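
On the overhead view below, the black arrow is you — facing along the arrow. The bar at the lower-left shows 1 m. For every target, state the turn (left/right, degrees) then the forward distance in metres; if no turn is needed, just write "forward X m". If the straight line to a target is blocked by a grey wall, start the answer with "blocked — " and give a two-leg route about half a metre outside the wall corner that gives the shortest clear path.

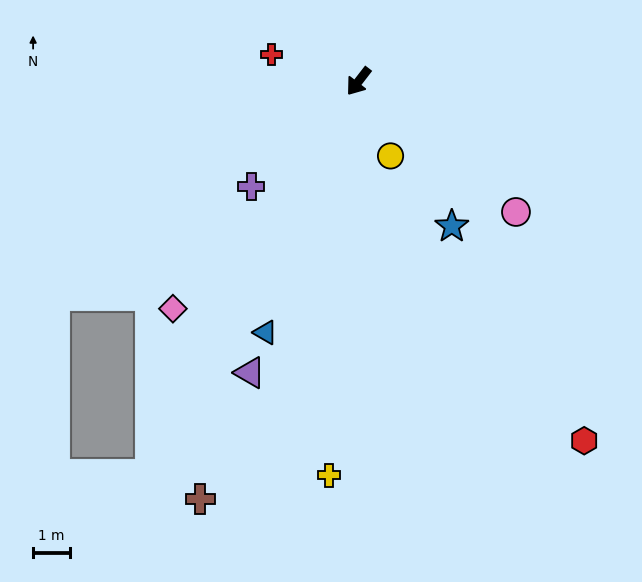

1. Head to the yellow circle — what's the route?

turn left 61°, forward 2.2 m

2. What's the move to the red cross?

turn right 69°, forward 2.5 m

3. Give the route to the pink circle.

turn left 88°, forward 5.5 m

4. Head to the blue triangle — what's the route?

turn left 17°, forward 7.2 m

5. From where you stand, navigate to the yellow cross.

turn left 33°, forward 10.7 m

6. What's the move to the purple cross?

turn right 8°, forward 4.1 m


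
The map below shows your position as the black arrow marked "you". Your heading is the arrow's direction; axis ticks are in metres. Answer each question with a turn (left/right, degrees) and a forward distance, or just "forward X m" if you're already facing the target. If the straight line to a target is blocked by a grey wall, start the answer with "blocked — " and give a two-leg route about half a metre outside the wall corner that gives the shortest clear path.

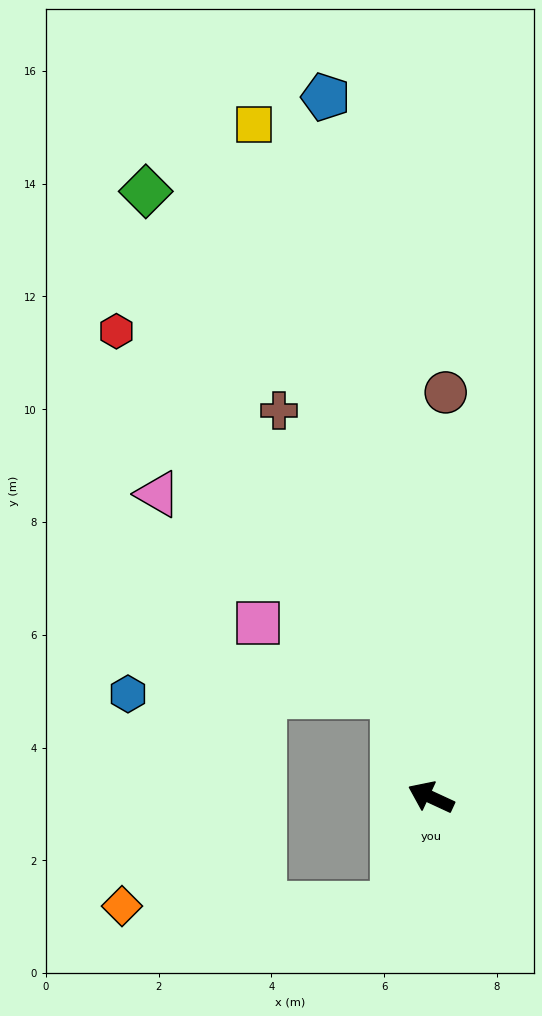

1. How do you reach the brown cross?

turn right 44°, forward 7.4 m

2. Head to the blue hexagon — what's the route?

blocked — turn right 45°, forward 1.9 m, then turn left 70°, forward 4.7 m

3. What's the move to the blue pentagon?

turn right 57°, forward 12.6 m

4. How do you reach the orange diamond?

blocked — turn left 96°, forward 2.0 m, then turn right 71°, forward 4.8 m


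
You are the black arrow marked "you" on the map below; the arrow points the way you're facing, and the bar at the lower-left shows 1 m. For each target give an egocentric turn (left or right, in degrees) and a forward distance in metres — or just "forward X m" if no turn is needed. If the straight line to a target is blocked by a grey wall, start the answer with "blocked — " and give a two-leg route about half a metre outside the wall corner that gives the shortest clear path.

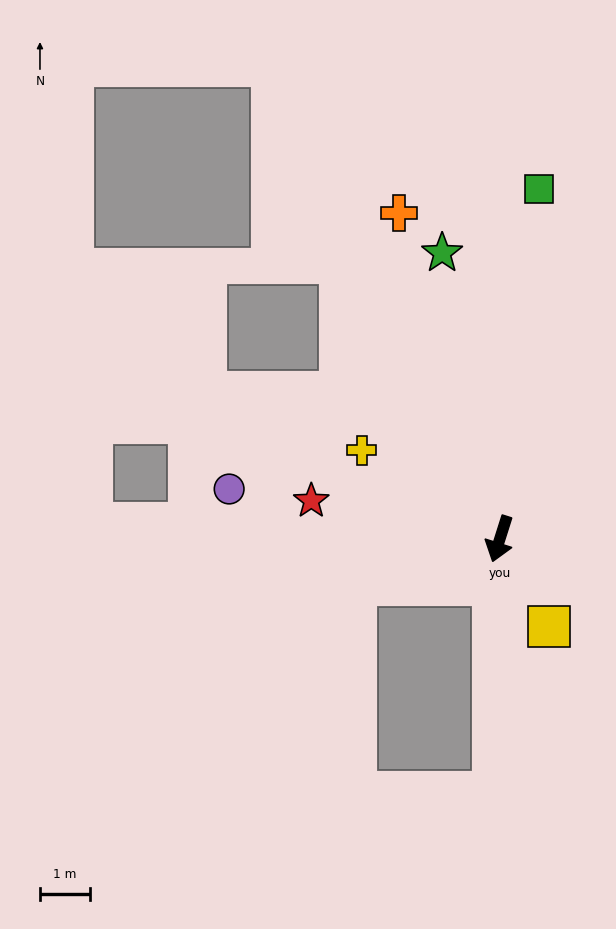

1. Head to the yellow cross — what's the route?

turn right 105°, forward 3.3 m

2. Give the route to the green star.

turn right 151°, forward 5.8 m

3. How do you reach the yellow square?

turn left 47°, forward 2.0 m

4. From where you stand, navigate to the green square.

turn right 169°, forward 7.0 m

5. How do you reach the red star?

turn right 84°, forward 3.8 m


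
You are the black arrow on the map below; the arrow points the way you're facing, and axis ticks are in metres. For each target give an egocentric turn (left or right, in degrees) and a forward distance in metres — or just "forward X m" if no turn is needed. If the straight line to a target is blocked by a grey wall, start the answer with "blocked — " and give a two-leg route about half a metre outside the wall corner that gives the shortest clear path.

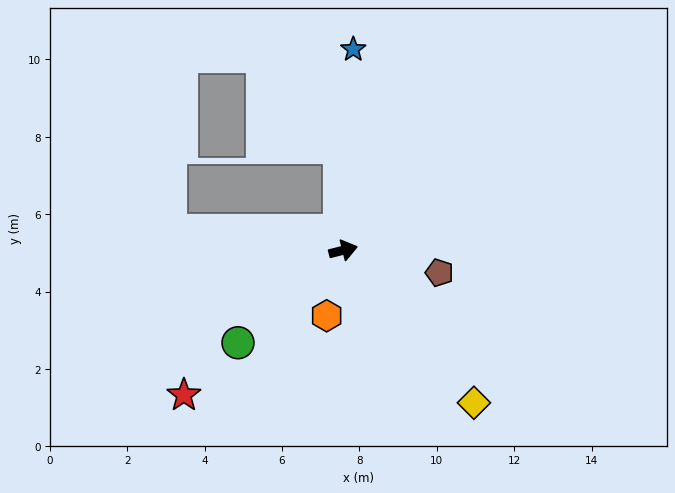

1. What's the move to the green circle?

turn right 153°, forward 3.6 m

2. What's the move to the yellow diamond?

turn right 64°, forward 5.2 m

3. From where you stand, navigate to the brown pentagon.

turn right 27°, forward 2.6 m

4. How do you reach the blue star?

turn left 73°, forward 5.2 m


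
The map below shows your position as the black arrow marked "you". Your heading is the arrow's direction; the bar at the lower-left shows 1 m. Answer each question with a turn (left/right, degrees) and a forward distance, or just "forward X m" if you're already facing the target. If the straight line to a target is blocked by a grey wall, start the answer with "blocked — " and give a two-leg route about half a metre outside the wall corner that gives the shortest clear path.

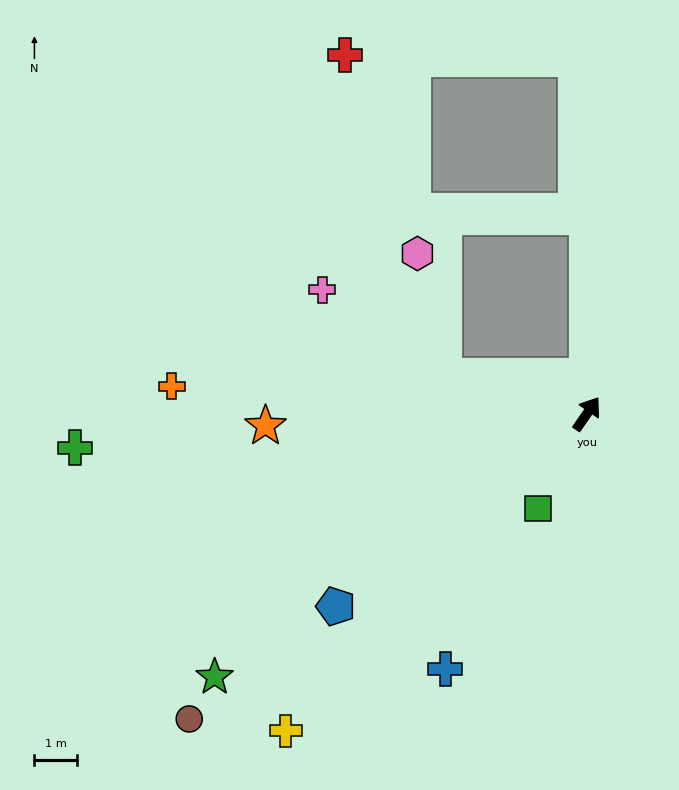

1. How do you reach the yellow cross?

turn left 171°, forward 10.4 m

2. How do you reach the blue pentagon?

turn left 162°, forward 7.5 m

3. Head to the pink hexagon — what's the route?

blocked — turn left 110°, forward 3.5 m, then turn right 63°, forward 3.0 m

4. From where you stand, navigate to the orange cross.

turn left 121°, forward 9.9 m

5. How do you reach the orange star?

turn left 127°, forward 7.6 m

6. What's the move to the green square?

turn right 173°, forward 2.5 m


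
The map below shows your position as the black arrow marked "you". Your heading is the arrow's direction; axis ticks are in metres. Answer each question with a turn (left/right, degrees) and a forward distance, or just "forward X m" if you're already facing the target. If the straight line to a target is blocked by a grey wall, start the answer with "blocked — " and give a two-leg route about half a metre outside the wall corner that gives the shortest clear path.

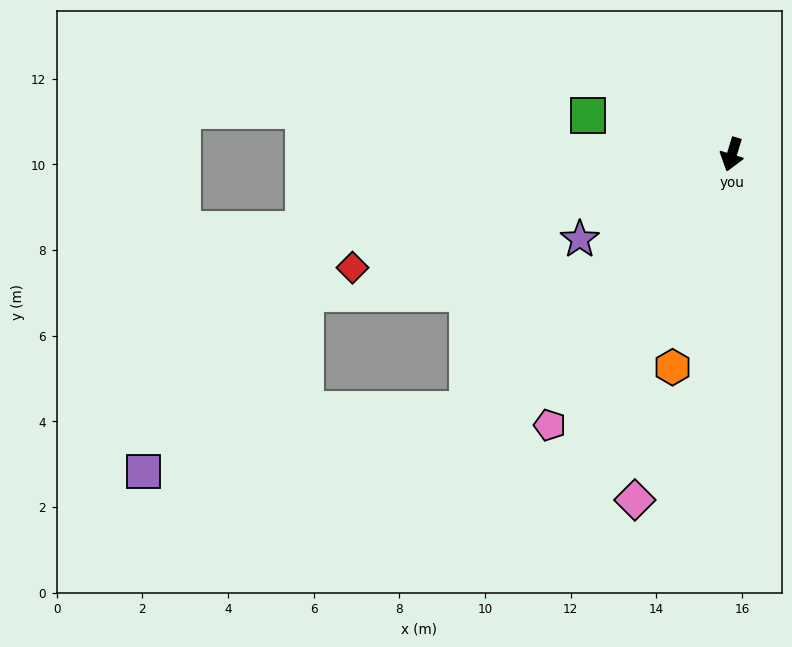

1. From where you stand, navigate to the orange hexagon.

forward 5.2 m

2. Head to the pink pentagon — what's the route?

turn right 17°, forward 7.6 m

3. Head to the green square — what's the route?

turn right 88°, forward 3.5 m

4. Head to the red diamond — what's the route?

turn right 56°, forward 9.2 m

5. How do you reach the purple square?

blocked — turn right 29°, forward 8.6 m, then turn right 33°, forward 7.7 m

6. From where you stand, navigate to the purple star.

turn right 44°, forward 4.1 m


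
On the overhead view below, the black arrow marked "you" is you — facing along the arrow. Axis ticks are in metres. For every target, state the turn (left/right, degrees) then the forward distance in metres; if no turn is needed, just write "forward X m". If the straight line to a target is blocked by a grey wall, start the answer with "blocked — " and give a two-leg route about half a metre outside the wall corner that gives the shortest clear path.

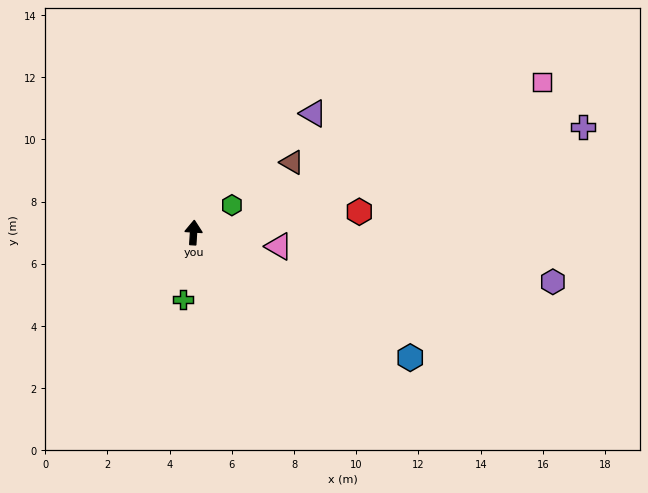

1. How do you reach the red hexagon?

turn right 79°, forward 5.4 m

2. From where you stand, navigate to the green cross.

turn left 175°, forward 2.2 m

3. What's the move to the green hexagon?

turn right 51°, forward 1.5 m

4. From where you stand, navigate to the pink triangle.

turn right 96°, forward 2.8 m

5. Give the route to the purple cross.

turn right 71°, forward 13.0 m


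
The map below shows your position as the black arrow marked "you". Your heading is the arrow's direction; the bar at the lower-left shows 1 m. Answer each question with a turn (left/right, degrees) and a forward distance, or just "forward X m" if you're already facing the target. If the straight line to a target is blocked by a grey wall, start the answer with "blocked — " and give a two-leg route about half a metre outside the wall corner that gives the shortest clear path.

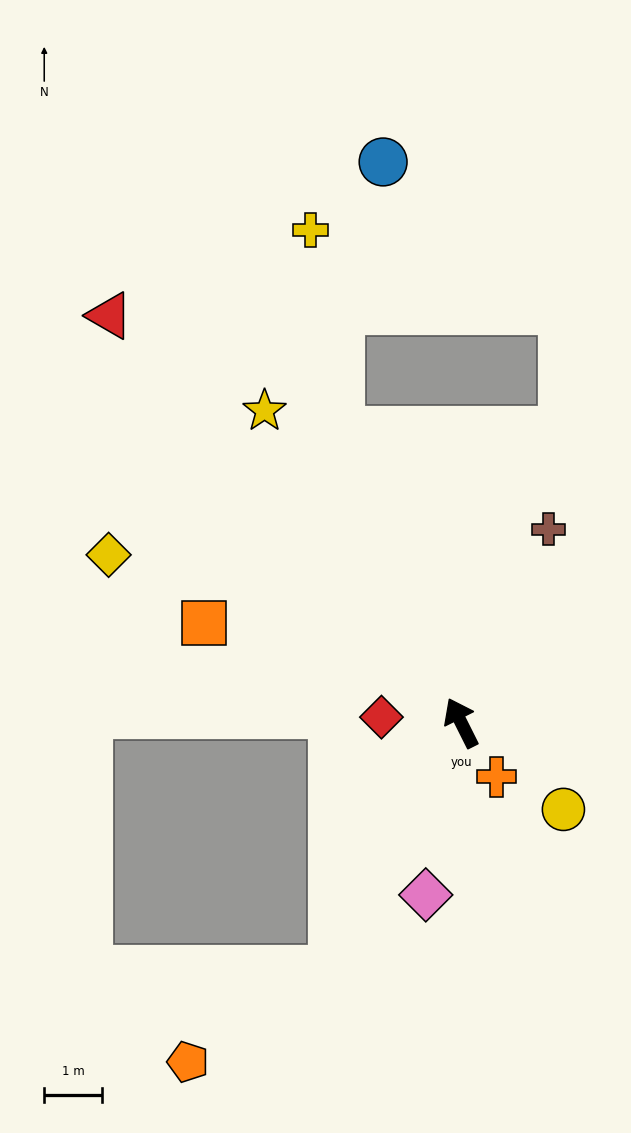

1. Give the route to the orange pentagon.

blocked — turn left 126°, forward 4.8 m, then turn right 30°, forward 3.0 m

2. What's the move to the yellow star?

turn left 6°, forward 6.4 m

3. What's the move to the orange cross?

turn right 173°, forward 1.1 m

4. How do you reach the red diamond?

turn left 59°, forward 1.4 m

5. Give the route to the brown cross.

turn right 51°, forward 3.7 m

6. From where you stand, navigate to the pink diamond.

turn left 142°, forward 3.0 m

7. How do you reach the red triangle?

turn left 14°, forward 9.3 m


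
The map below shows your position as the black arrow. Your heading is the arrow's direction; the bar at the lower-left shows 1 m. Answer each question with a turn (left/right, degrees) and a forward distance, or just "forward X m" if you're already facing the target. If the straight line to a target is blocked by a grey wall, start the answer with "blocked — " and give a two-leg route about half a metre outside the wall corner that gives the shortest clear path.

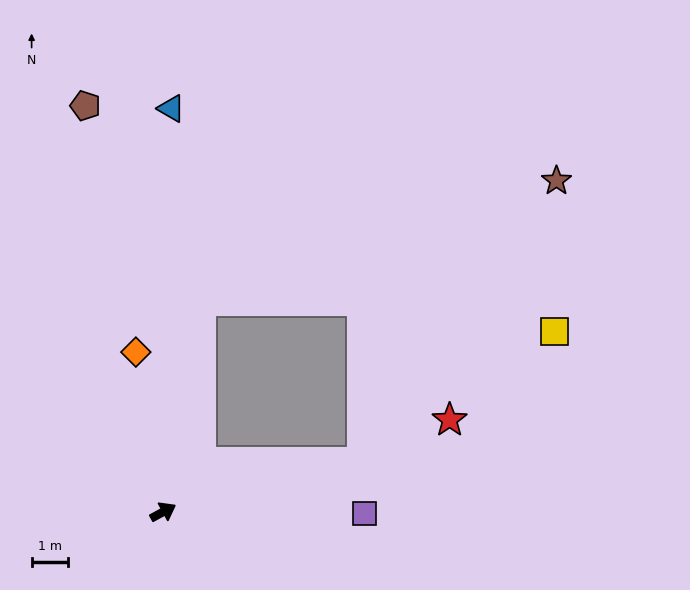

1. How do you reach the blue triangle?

turn left 60°, forward 11.2 m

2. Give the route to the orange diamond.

turn left 71°, forward 4.5 m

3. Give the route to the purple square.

turn right 29°, forward 5.6 m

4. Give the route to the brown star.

blocked — turn right 15°, forward 5.7 m, then turn left 42°, forward 9.5 m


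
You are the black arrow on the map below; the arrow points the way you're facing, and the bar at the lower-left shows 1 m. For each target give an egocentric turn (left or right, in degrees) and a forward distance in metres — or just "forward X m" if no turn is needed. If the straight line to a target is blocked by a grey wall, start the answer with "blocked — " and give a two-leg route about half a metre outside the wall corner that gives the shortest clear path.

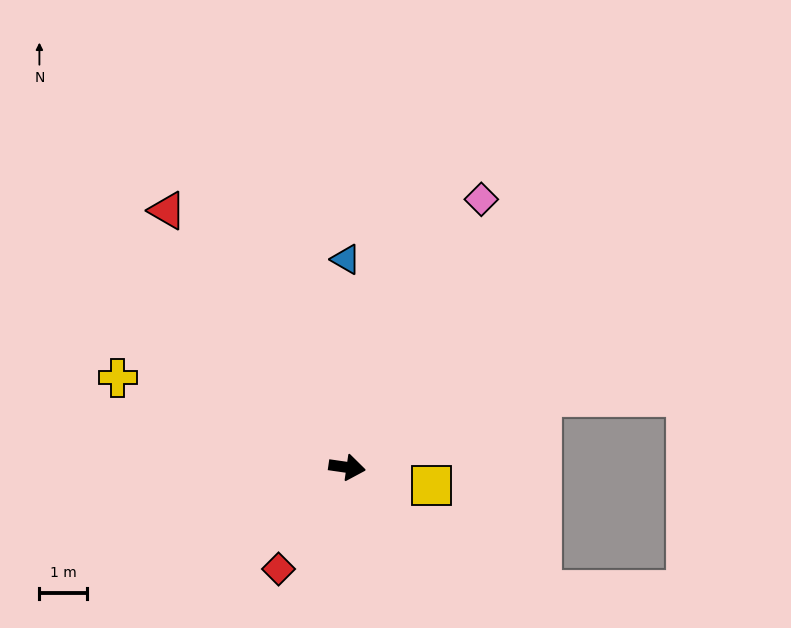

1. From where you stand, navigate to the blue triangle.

turn left 99°, forward 4.4 m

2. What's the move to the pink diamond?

turn left 72°, forward 6.4 m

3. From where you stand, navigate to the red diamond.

turn right 116°, forward 2.6 m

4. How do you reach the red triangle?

turn left 133°, forward 6.6 m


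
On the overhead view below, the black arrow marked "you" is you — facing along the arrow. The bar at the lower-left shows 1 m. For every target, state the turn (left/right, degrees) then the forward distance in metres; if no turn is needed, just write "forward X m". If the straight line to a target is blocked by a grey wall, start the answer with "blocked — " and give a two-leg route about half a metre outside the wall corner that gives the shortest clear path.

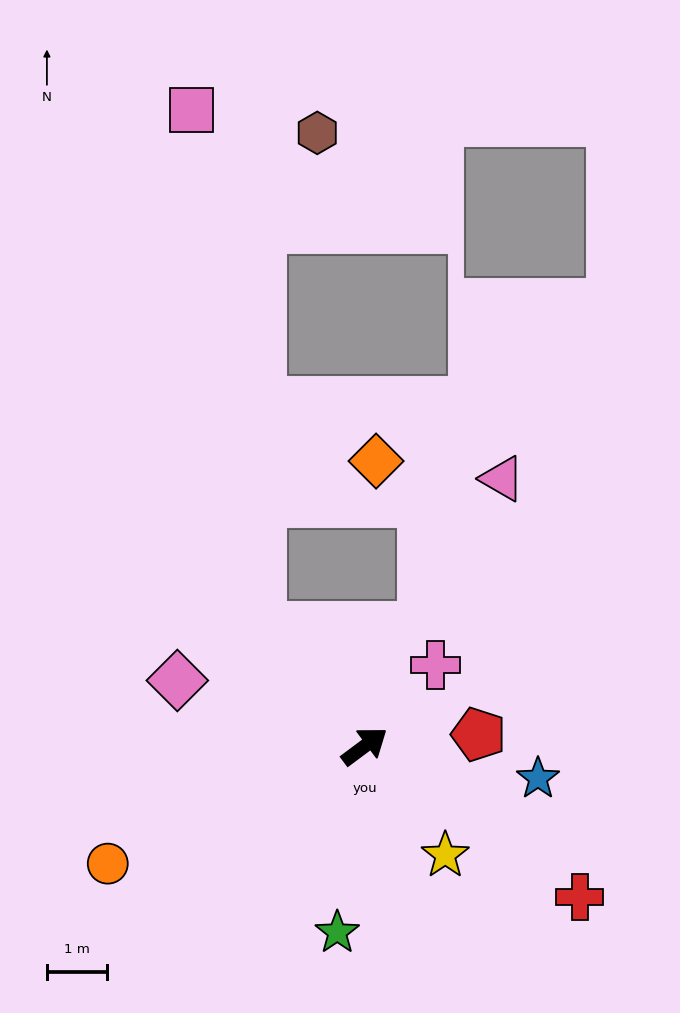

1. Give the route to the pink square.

blocked — turn left 94°, forward 2.6 m, then turn right 33°, forward 8.6 m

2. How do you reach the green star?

turn right 135°, forward 3.1 m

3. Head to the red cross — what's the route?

turn right 72°, forward 4.4 m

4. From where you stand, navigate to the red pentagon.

turn right 31°, forward 1.9 m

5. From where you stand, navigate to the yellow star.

turn right 90°, forward 2.2 m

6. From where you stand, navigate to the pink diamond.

turn left 124°, forward 3.3 m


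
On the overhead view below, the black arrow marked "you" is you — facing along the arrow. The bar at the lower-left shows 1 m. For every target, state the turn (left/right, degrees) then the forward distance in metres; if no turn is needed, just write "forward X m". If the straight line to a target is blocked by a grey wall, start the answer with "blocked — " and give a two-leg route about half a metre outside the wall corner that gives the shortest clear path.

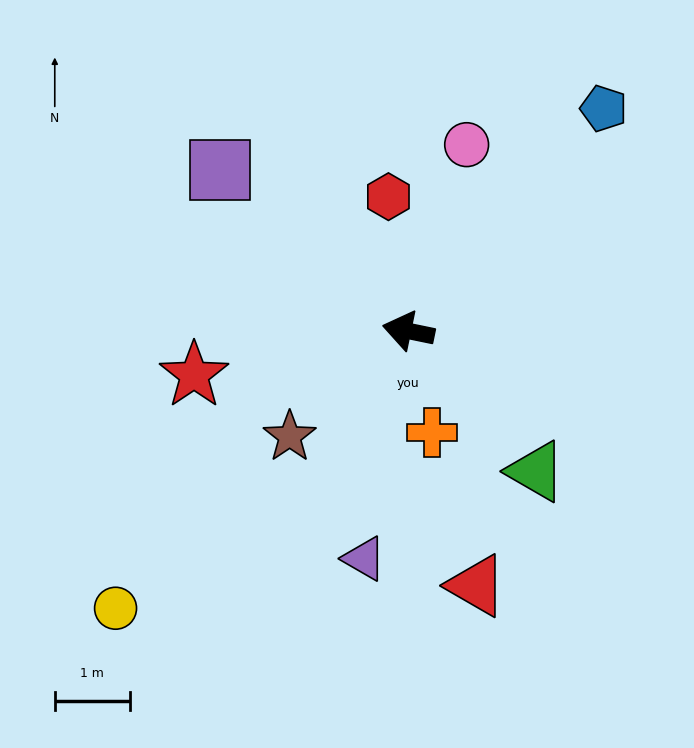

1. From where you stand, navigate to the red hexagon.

turn right 70°, forward 1.8 m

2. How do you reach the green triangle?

turn left 144°, forward 2.5 m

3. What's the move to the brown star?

turn left 53°, forward 2.1 m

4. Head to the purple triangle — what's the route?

turn left 91°, forward 3.1 m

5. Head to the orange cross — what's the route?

turn left 115°, forward 1.4 m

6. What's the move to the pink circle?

turn right 96°, forward 2.6 m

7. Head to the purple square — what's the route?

turn right 29°, forward 3.3 m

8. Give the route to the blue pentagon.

turn right 120°, forward 4.0 m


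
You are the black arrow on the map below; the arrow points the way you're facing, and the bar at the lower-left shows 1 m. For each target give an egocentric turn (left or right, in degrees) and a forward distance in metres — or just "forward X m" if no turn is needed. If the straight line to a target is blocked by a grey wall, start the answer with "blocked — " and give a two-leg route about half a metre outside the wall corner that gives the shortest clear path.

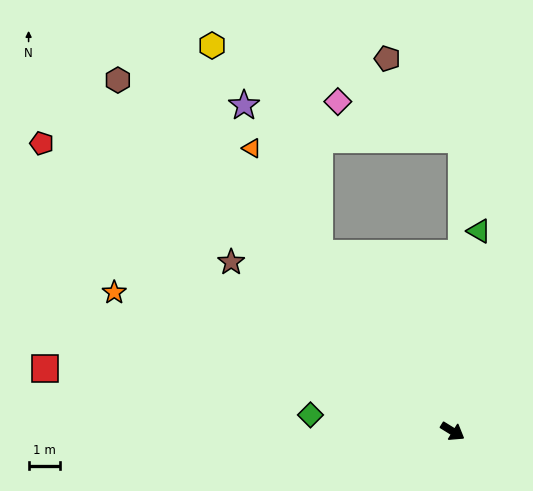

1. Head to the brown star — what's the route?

turn left 174°, forward 8.7 m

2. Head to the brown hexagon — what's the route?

turn left 165°, forward 15.2 m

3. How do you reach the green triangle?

turn left 114°, forward 6.3 m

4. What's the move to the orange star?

turn right 171°, forward 11.5 m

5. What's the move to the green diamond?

turn right 155°, forward 4.5 m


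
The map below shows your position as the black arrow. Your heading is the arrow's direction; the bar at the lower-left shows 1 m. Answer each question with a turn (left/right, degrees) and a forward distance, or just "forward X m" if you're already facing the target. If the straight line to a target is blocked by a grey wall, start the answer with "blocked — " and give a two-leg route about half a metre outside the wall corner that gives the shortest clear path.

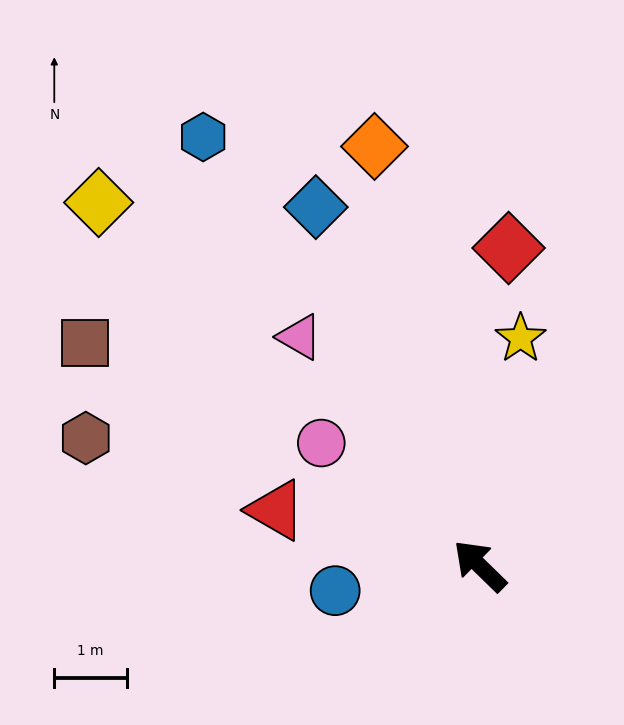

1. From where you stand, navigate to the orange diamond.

turn right 32°, forward 6.0 m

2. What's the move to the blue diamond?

turn right 21°, forward 5.5 m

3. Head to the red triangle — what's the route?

turn left 29°, forward 2.9 m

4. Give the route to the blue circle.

turn left 54°, forward 2.0 m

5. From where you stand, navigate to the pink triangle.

turn right 8°, forward 4.0 m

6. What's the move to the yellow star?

turn right 56°, forward 3.2 m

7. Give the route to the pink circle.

turn left 7°, forward 2.8 m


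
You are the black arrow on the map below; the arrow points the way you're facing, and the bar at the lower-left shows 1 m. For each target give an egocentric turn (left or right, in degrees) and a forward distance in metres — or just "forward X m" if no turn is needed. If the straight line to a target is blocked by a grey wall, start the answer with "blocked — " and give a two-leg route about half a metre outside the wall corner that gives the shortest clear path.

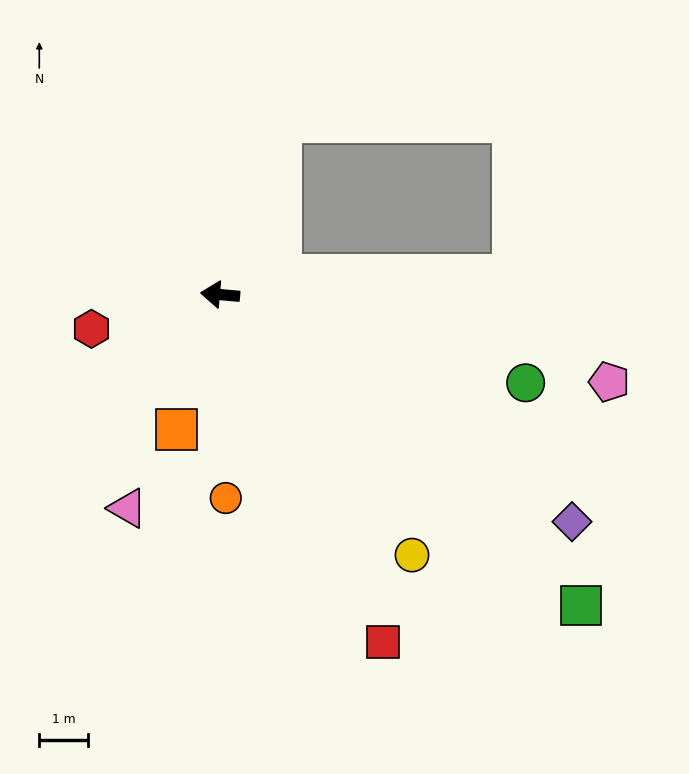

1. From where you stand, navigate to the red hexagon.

turn left 20°, forward 2.7 m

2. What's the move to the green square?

turn left 144°, forward 9.7 m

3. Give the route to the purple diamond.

turn left 152°, forward 8.5 m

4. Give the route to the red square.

turn left 120°, forward 7.8 m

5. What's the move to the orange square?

turn left 77°, forward 2.9 m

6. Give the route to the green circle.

turn left 169°, forward 6.5 m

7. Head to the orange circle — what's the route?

turn left 97°, forward 4.1 m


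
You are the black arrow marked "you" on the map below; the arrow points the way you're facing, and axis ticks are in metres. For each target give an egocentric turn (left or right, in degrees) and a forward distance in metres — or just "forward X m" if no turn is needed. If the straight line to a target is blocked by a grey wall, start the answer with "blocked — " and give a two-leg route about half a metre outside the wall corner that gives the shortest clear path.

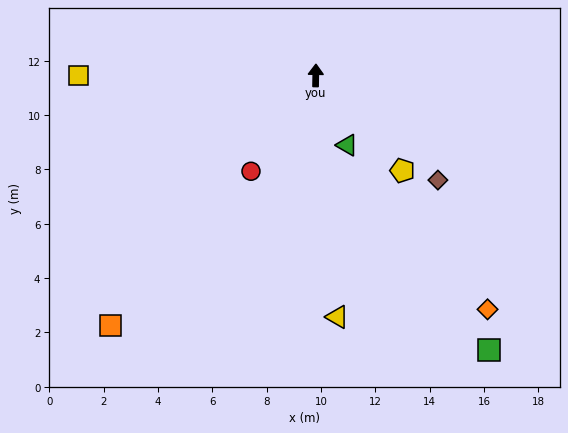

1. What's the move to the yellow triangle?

turn right 174°, forward 8.9 m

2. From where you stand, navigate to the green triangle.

turn right 155°, forward 2.8 m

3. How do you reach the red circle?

turn left 147°, forward 4.3 m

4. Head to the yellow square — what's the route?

turn left 91°, forward 8.7 m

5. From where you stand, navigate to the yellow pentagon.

turn right 137°, forward 4.7 m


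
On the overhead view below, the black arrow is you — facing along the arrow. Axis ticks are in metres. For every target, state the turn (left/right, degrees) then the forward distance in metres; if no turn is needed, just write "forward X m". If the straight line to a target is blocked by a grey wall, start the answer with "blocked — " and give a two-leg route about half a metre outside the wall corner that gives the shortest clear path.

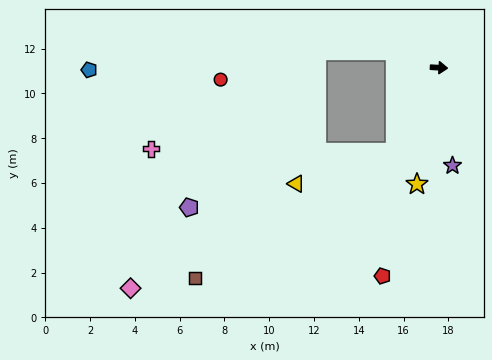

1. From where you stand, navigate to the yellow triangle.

blocked — turn right 115°, forward 4.2 m, then turn right 44°, forward 4.6 m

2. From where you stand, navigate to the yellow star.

turn right 97°, forward 5.3 m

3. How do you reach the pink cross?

blocked — turn right 115°, forward 4.2 m, then turn right 62°, forward 10.9 m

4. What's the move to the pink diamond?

blocked — turn right 115°, forward 4.2 m, then turn right 34°, forward 13.3 m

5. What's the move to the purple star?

turn right 79°, forward 4.4 m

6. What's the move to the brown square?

blocked — turn right 115°, forward 4.2 m, then turn right 29°, forward 10.5 m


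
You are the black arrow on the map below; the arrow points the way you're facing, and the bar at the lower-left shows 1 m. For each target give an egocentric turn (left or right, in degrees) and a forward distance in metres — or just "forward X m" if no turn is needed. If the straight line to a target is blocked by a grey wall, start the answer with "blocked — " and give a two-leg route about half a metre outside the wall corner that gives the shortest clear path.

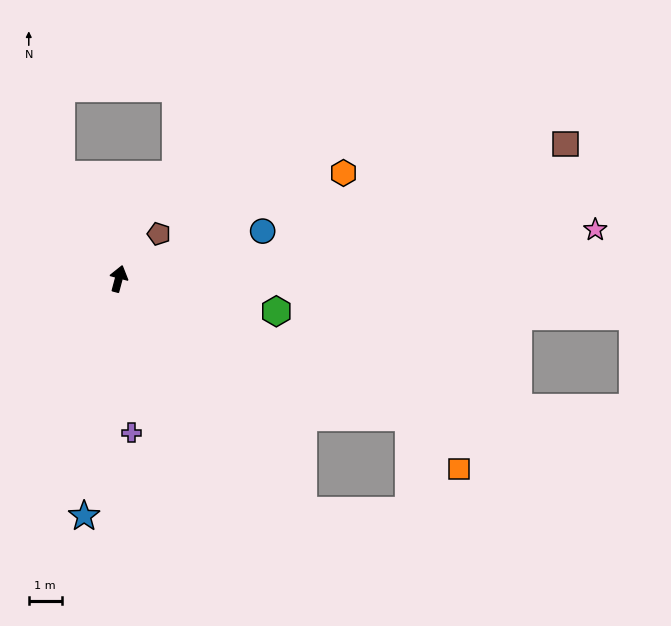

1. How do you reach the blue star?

turn right 173°, forward 7.3 m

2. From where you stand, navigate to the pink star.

turn right 69°, forward 14.5 m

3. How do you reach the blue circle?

turn right 57°, forward 4.6 m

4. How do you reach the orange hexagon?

turn right 50°, forward 7.5 m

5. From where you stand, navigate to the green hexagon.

turn right 87°, forward 4.9 m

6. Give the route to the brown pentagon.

turn right 27°, forward 1.8 m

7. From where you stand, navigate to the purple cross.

turn right 160°, forward 4.7 m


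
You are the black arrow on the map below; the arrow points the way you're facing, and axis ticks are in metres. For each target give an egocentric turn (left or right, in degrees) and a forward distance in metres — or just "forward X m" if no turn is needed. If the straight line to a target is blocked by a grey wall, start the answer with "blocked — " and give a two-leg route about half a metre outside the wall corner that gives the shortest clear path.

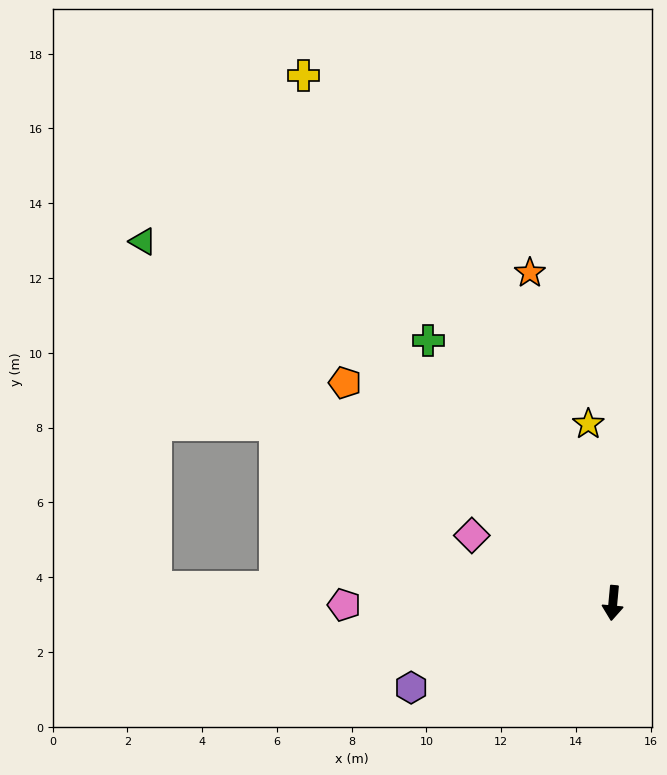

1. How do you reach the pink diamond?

turn right 110°, forward 4.2 m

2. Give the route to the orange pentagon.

turn right 124°, forward 9.3 m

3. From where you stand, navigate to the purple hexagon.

turn right 62°, forward 5.9 m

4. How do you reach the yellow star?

turn right 167°, forward 4.8 m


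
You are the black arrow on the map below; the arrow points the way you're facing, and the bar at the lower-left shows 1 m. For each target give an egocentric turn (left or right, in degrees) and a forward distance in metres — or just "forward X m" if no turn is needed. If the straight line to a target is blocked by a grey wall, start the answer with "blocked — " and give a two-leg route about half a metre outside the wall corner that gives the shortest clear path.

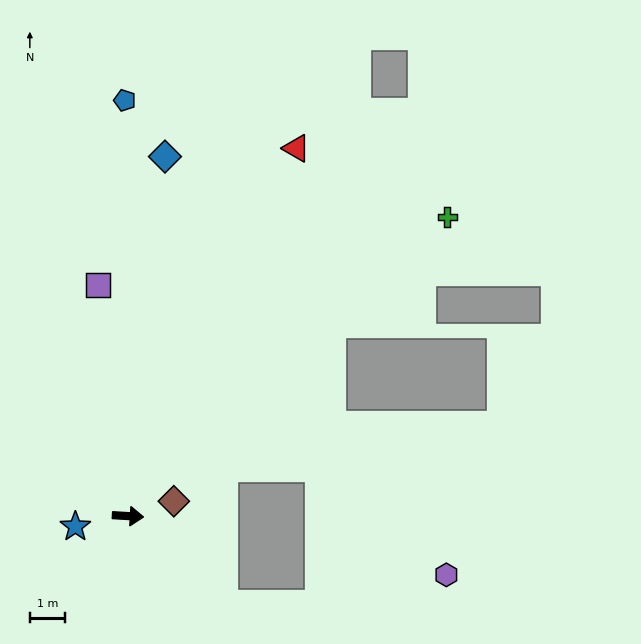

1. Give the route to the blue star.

turn right 165°, forward 1.5 m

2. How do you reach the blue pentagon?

turn left 94°, forward 11.9 m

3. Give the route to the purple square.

turn left 101°, forward 6.7 m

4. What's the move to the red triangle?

turn left 69°, forward 11.6 m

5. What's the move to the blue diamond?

turn left 88°, forward 10.4 m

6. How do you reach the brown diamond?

turn left 21°, forward 1.4 m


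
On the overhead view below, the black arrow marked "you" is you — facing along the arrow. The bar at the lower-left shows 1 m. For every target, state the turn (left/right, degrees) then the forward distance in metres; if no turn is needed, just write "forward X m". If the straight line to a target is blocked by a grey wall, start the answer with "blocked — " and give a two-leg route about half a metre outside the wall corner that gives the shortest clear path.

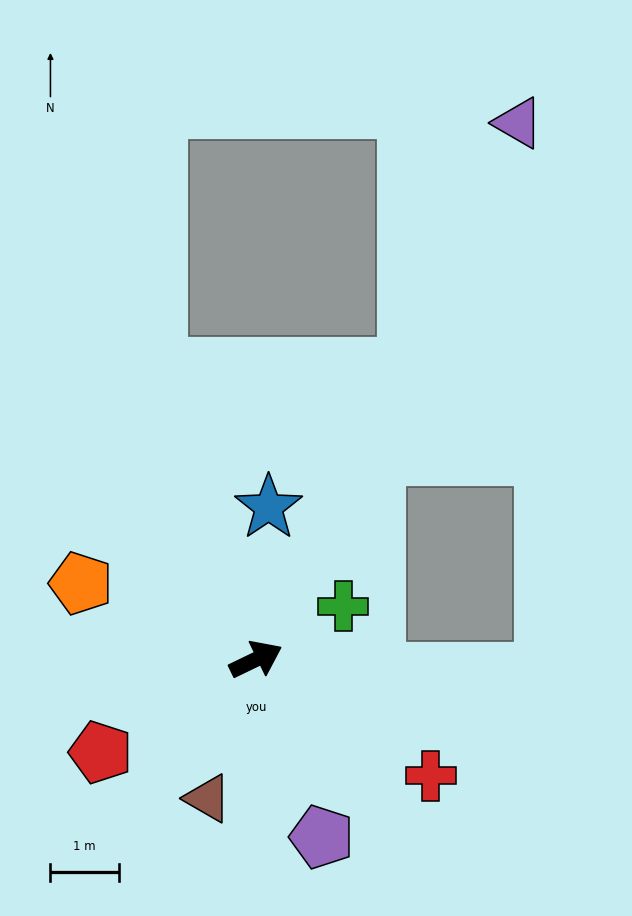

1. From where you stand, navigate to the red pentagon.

turn right 175°, forward 2.6 m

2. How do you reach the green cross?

turn left 6°, forward 1.5 m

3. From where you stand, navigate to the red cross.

turn right 59°, forward 3.1 m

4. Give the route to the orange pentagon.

turn left 131°, forward 2.8 m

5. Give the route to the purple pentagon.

turn right 95°, forward 2.8 m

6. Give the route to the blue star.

turn left 60°, forward 2.2 m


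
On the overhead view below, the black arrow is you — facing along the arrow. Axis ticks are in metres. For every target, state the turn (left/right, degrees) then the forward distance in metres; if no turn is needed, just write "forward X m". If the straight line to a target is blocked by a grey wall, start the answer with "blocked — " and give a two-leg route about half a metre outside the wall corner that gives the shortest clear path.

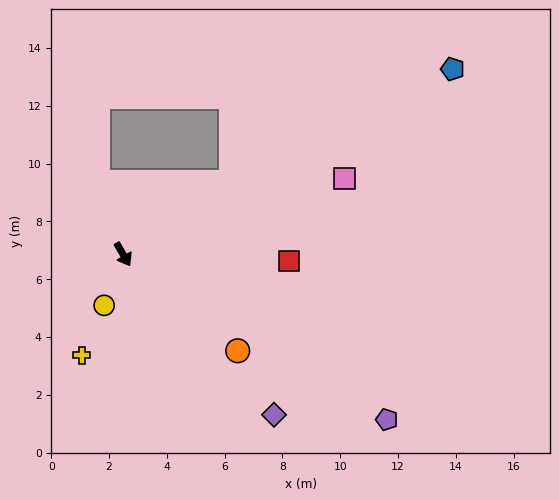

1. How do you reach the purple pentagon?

turn left 28°, forward 10.8 m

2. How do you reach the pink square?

turn left 79°, forward 8.1 m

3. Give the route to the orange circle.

turn left 20°, forward 5.2 m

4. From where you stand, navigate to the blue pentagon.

turn left 89°, forward 13.1 m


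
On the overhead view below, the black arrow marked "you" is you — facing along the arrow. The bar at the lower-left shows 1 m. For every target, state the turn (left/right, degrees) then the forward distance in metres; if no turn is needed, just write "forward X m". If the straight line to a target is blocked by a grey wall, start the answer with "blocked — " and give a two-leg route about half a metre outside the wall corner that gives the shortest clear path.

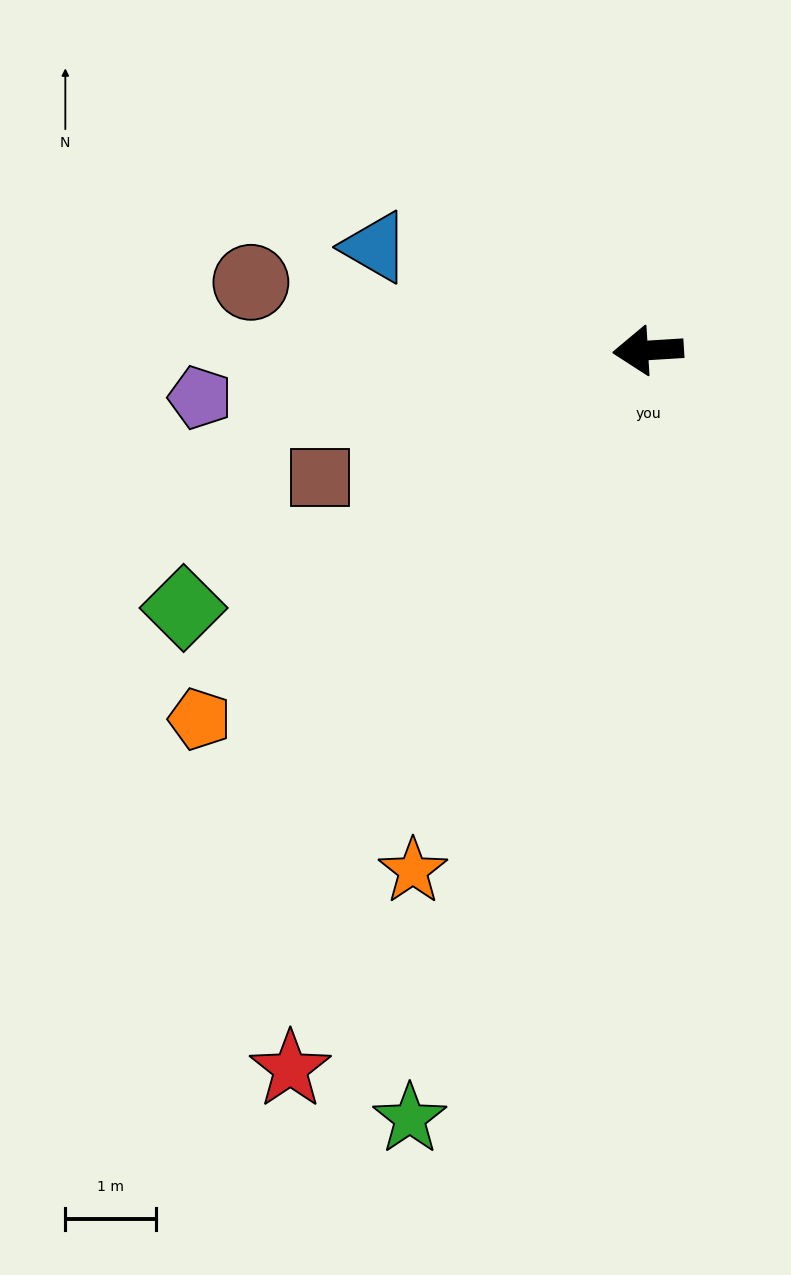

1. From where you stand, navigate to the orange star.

turn left 62°, forward 6.3 m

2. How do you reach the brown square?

turn left 18°, forward 3.9 m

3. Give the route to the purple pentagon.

turn left 2°, forward 5.0 m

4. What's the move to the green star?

turn left 69°, forward 8.9 m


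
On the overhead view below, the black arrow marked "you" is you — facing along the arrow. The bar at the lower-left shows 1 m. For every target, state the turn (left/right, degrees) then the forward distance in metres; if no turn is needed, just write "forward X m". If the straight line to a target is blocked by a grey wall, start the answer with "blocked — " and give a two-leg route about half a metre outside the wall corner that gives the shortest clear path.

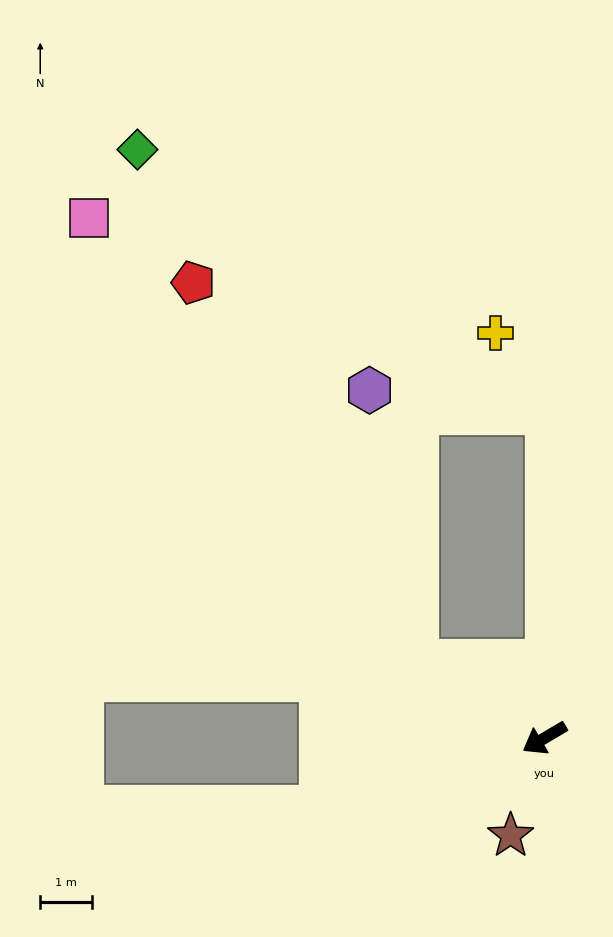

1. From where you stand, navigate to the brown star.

turn left 40°, forward 2.0 m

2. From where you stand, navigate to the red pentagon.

blocked — turn right 62°, forward 2.9 m, then turn right 28°, forward 8.5 m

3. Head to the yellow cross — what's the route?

blocked — turn right 121°, forward 6.3 m, then turn left 34°, forward 1.8 m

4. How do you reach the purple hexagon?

blocked — turn right 62°, forward 2.9 m, then turn right 49°, forward 5.3 m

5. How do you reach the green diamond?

blocked — turn right 121°, forward 6.3 m, then turn left 58°, forward 9.4 m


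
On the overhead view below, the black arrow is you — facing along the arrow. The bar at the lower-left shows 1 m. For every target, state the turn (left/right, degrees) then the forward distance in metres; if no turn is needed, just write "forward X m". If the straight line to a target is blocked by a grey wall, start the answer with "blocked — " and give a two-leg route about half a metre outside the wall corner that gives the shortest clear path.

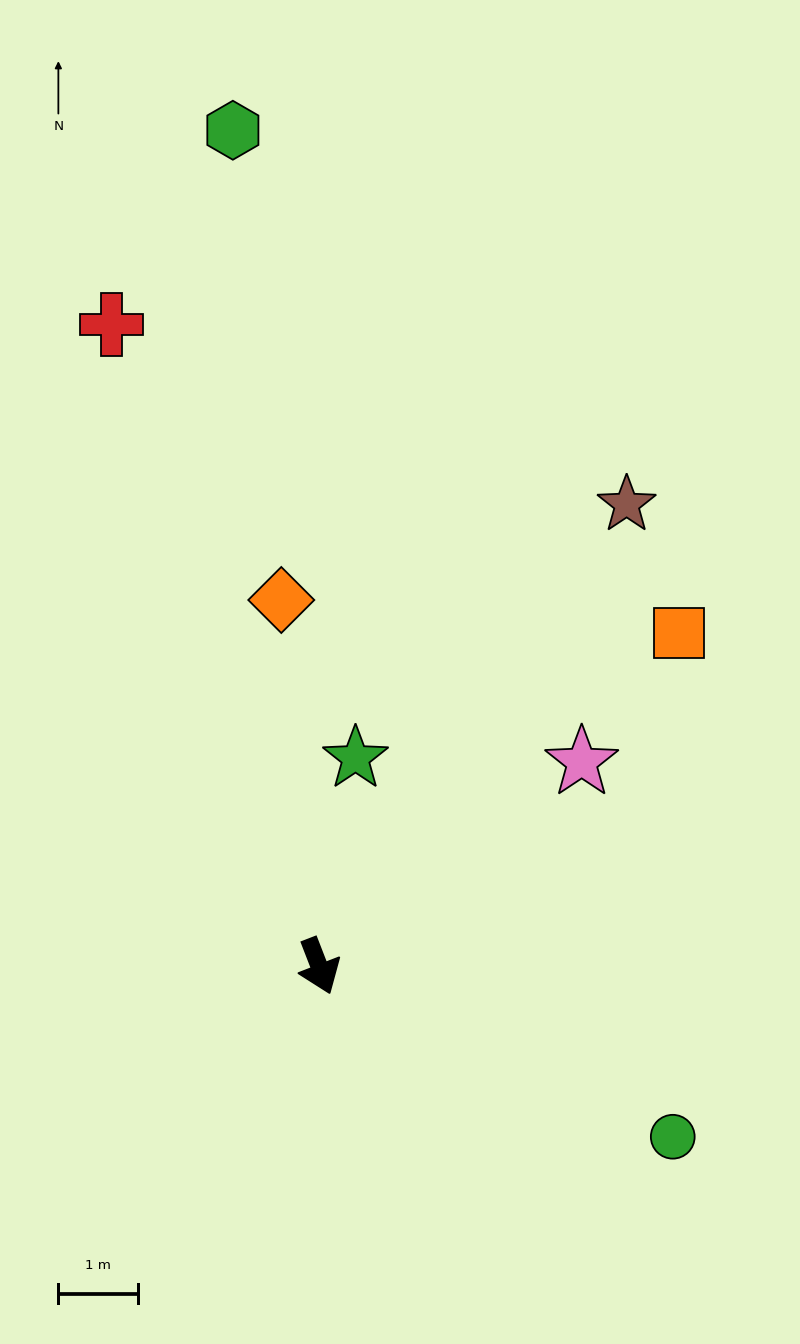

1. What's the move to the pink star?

turn left 107°, forward 4.2 m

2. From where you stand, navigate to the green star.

turn left 149°, forward 2.7 m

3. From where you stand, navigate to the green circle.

turn left 43°, forward 4.9 m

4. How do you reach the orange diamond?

turn left 165°, forward 4.6 m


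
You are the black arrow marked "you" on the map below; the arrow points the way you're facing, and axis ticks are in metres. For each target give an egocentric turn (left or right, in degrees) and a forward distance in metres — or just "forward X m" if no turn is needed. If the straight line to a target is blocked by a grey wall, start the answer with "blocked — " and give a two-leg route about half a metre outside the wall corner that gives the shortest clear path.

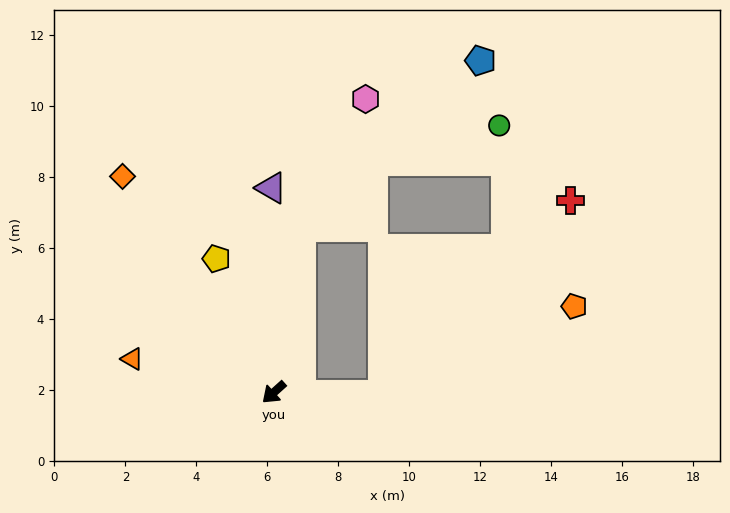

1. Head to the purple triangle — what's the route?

turn right 131°, forward 5.8 m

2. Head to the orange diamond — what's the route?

turn right 97°, forward 7.4 m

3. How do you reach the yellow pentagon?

turn right 109°, forward 4.1 m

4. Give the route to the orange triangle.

turn right 55°, forward 4.1 m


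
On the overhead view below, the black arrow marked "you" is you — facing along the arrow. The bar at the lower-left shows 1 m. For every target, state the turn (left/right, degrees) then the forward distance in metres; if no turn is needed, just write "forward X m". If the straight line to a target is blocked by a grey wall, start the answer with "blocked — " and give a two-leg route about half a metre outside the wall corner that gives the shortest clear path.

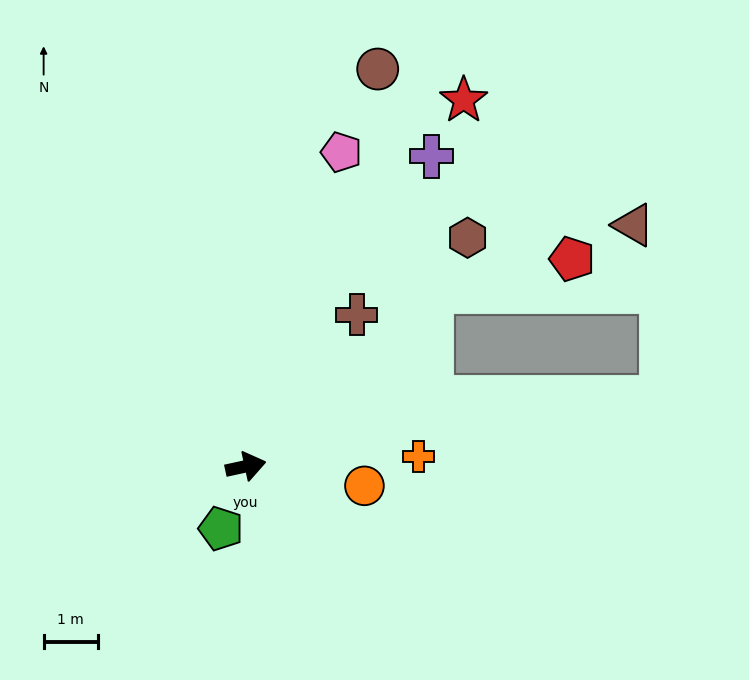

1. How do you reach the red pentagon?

blocked — turn left 31°, forward 4.7 m, then turn right 31°, forward 2.7 m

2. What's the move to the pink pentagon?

turn left 61°, forward 6.1 m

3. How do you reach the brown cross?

turn left 42°, forward 3.5 m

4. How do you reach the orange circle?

turn right 22°, forward 2.2 m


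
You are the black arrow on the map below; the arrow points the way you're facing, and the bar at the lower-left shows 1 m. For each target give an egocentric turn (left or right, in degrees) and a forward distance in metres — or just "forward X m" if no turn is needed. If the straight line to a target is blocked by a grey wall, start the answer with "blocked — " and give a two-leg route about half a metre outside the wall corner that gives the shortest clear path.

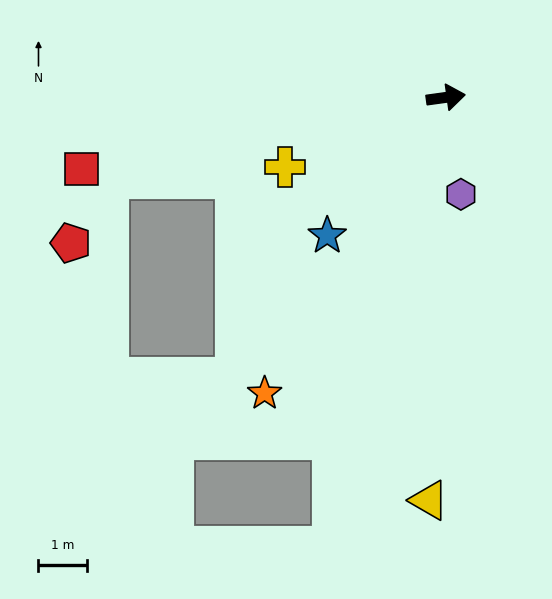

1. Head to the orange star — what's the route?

turn right 129°, forward 7.2 m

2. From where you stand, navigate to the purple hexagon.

turn right 89°, forward 2.0 m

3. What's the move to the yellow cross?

turn right 165°, forward 3.6 m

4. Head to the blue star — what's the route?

turn right 139°, forward 3.8 m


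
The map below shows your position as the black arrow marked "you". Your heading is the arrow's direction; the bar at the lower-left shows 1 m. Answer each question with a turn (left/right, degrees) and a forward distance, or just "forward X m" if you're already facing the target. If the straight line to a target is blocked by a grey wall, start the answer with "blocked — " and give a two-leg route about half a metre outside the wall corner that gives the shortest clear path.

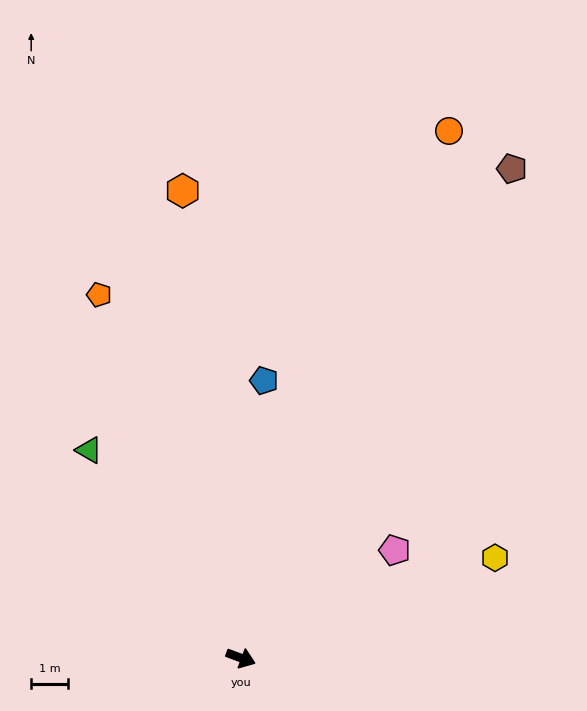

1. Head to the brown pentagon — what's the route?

turn left 81°, forward 15.1 m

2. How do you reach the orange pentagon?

turn left 132°, forward 10.5 m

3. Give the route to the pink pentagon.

turn left 55°, forward 5.1 m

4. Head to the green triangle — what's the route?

turn left 147°, forward 7.0 m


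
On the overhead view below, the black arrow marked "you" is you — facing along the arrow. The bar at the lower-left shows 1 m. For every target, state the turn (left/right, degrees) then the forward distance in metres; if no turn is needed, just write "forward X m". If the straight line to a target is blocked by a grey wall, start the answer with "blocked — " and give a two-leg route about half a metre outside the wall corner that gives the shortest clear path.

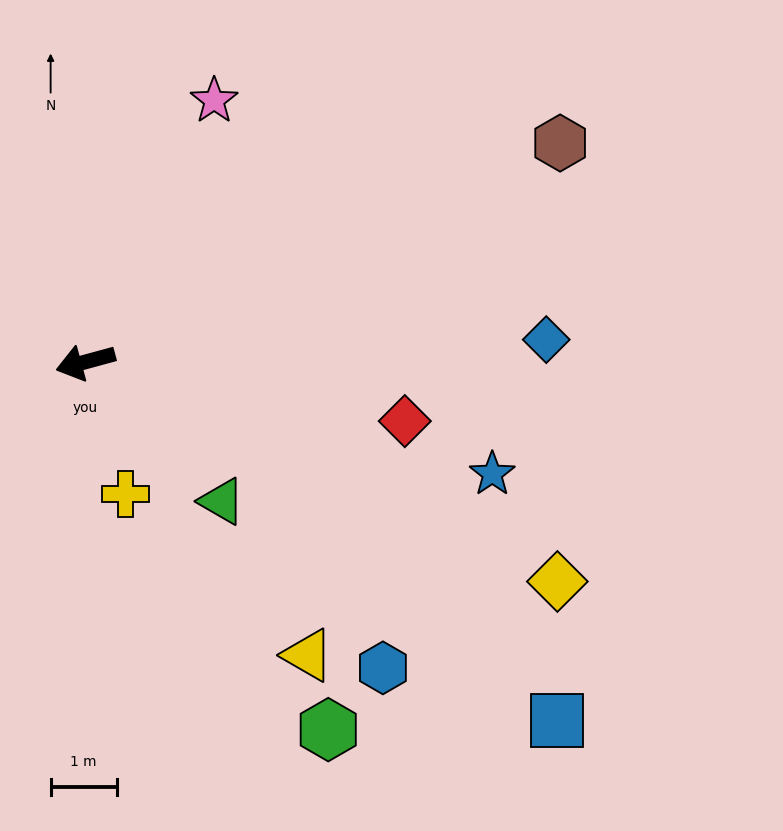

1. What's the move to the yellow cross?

turn left 92°, forward 2.1 m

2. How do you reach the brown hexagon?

turn right 170°, forward 7.9 m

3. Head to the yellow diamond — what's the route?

turn left 140°, forward 7.9 m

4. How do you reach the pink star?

turn right 131°, forward 4.4 m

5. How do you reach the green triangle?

turn left 119°, forward 3.0 m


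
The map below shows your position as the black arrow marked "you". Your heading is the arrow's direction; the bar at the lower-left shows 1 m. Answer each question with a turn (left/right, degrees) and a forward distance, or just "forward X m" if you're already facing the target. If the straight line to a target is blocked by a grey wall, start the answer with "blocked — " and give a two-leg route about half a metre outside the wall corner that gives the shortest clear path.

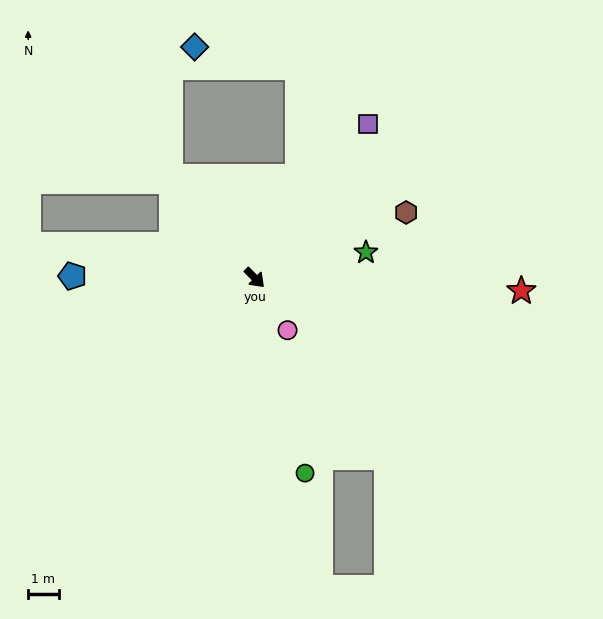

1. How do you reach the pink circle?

turn right 13°, forward 2.0 m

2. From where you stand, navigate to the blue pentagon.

turn right 135°, forward 6.0 m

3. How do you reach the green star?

turn left 58°, forward 3.8 m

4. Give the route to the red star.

turn left 42°, forward 8.8 m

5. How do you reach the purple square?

turn left 99°, forward 6.3 m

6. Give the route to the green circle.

turn right 30°, forward 6.6 m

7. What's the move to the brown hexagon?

turn left 69°, forward 5.4 m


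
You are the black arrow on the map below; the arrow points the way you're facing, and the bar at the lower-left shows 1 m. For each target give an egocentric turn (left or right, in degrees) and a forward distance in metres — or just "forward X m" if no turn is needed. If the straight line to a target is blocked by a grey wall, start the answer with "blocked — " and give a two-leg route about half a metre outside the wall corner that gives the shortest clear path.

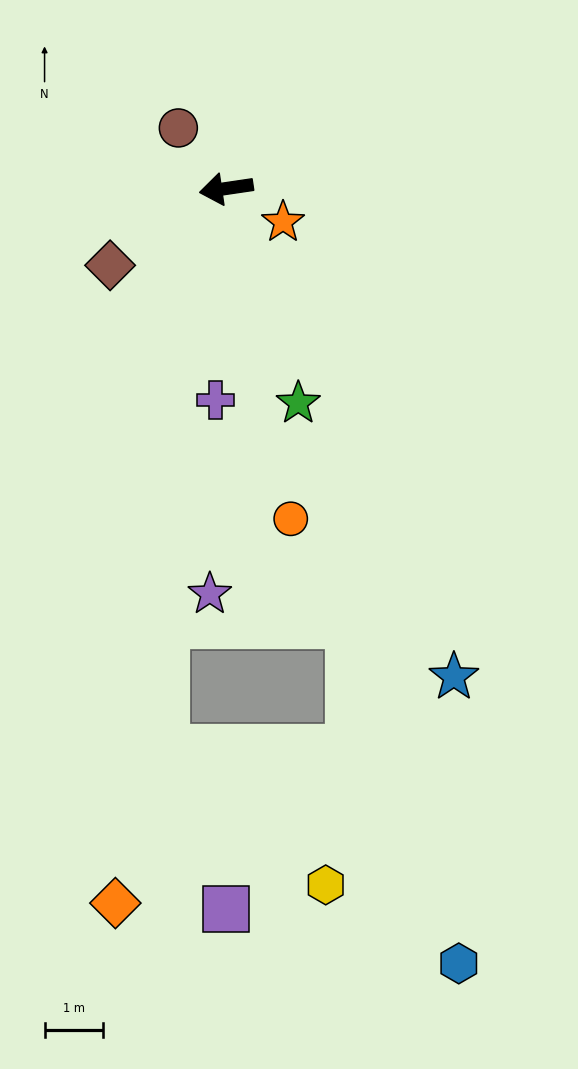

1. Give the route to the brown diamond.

turn left 25°, forward 2.4 m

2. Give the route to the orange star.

turn left 141°, forward 1.1 m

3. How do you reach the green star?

turn left 100°, forward 3.8 m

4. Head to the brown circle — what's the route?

turn right 60°, forward 1.3 m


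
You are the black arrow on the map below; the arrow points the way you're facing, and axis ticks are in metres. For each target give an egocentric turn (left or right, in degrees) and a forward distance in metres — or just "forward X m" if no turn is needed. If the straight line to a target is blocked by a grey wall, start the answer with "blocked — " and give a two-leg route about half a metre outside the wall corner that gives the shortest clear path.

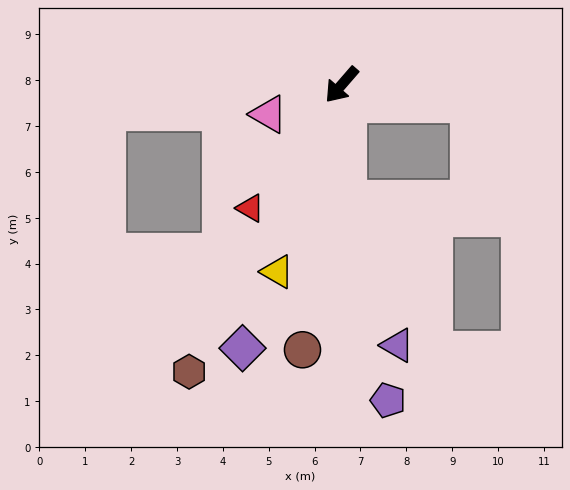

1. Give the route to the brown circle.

turn left 33°, forward 5.8 m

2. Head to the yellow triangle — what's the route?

turn left 22°, forward 4.3 m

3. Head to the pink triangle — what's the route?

turn right 27°, forward 1.7 m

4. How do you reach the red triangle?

turn left 4°, forward 3.3 m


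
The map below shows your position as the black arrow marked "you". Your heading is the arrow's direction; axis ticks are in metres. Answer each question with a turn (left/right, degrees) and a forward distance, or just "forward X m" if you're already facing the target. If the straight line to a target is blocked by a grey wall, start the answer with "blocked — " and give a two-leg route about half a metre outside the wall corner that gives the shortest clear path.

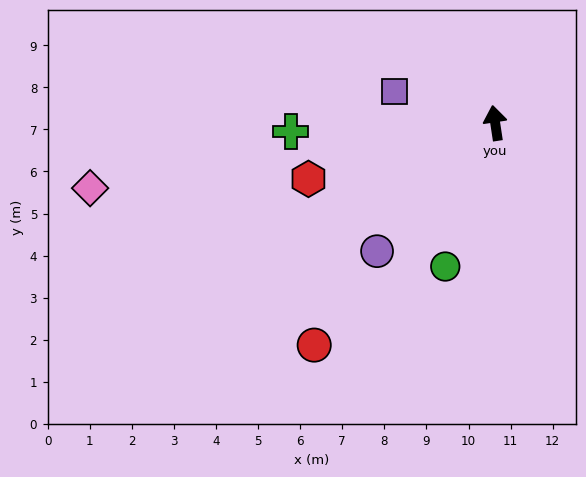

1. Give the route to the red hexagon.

turn left 98°, forward 4.6 m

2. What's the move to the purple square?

turn left 64°, forward 2.5 m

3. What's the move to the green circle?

turn left 152°, forward 3.6 m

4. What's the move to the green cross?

turn left 84°, forward 4.9 m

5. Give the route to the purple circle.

turn left 129°, forward 4.1 m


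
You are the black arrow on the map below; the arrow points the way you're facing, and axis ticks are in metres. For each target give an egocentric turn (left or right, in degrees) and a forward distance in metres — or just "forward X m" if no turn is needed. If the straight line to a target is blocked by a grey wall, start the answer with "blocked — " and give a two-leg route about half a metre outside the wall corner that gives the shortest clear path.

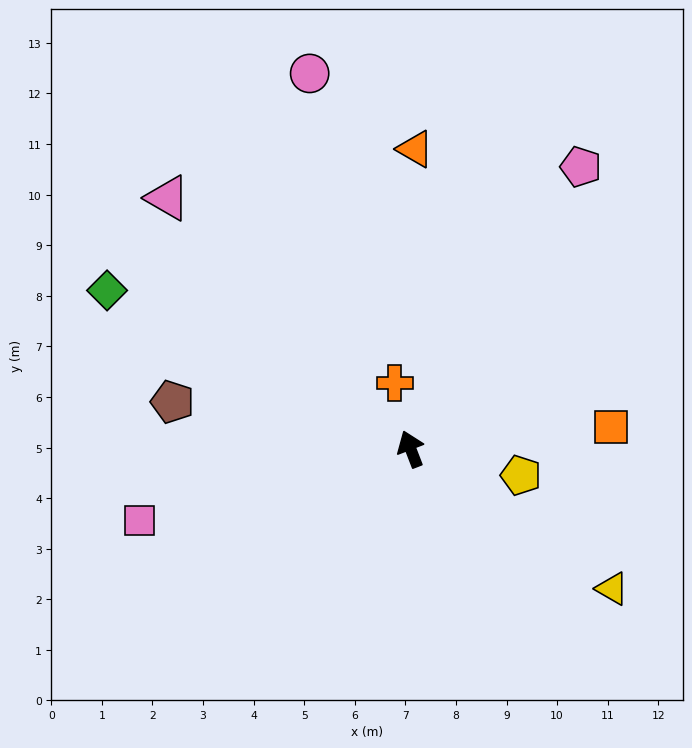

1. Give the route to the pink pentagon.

turn right 52°, forward 6.5 m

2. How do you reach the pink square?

turn left 84°, forward 5.5 m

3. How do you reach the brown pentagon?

turn left 58°, forward 4.8 m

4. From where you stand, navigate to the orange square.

turn right 105°, forward 4.0 m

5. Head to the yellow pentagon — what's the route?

turn right 125°, forward 2.2 m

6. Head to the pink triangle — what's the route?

turn left 23°, forward 6.9 m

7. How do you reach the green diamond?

turn left 41°, forward 6.8 m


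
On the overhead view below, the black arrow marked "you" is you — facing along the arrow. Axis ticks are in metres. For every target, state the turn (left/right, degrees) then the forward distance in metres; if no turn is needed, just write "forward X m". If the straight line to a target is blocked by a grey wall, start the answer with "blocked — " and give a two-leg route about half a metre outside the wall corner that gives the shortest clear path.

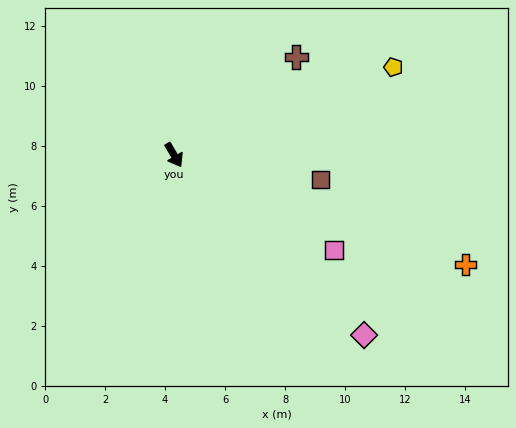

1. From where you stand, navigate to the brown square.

turn left 50°, forward 4.9 m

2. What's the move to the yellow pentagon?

turn left 81°, forward 7.9 m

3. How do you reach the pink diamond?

turn left 16°, forward 8.7 m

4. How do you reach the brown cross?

turn left 98°, forward 5.2 m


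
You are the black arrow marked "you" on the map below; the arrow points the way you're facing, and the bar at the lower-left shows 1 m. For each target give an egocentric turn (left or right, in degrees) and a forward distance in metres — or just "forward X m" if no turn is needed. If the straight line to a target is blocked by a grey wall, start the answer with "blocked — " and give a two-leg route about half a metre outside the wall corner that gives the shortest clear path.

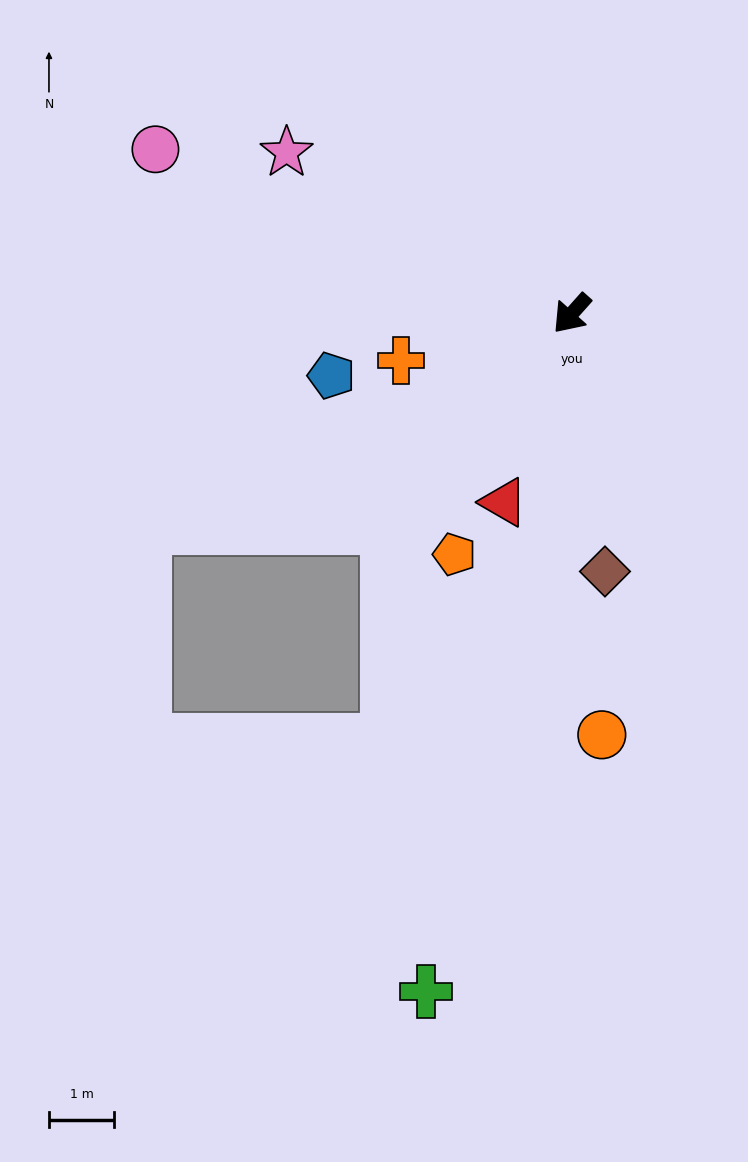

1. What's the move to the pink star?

turn right 78°, forward 5.0 m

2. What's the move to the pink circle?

turn right 70°, forward 6.9 m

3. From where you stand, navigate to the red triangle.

turn left 22°, forward 3.1 m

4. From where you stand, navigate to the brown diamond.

turn left 49°, forward 4.0 m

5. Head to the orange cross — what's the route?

turn right 33°, forward 2.7 m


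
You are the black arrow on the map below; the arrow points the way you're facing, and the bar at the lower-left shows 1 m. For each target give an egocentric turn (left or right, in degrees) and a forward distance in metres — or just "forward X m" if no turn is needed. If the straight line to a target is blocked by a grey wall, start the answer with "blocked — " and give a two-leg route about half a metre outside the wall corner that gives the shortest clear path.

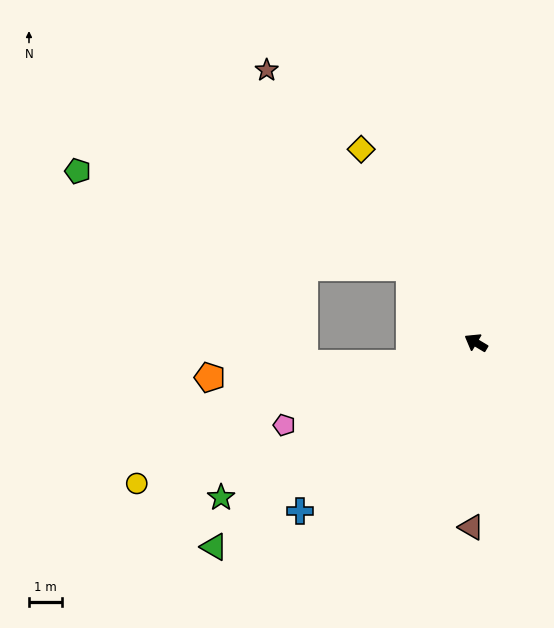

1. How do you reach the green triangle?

turn left 69°, forward 10.2 m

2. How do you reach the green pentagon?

blocked — turn right 18°, forward 3.1 m, then turn left 33°, forward 10.6 m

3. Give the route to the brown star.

turn right 22°, forward 10.5 m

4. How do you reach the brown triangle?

turn left 119°, forward 5.6 m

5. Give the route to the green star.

turn left 62°, forward 9.1 m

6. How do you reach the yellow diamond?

turn right 29°, forward 6.9 m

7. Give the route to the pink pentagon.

turn left 54°, forward 6.4 m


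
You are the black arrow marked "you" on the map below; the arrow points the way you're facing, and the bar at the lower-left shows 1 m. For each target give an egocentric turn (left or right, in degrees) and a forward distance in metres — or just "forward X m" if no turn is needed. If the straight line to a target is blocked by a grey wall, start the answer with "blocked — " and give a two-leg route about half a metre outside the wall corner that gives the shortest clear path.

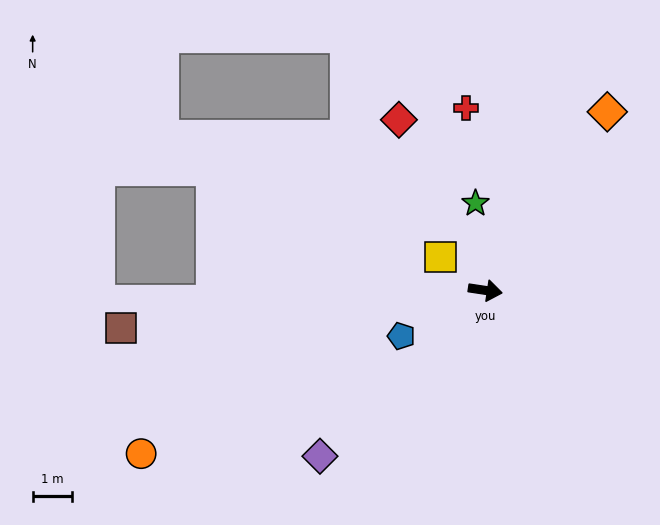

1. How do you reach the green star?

turn left 105°, forward 2.3 m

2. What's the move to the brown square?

turn right 166°, forward 9.4 m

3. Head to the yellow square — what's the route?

turn left 152°, forward 1.4 m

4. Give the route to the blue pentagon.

turn right 143°, forward 2.5 m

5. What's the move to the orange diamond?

turn left 64°, forward 5.6 m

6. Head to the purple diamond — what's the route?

turn right 126°, forward 6.0 m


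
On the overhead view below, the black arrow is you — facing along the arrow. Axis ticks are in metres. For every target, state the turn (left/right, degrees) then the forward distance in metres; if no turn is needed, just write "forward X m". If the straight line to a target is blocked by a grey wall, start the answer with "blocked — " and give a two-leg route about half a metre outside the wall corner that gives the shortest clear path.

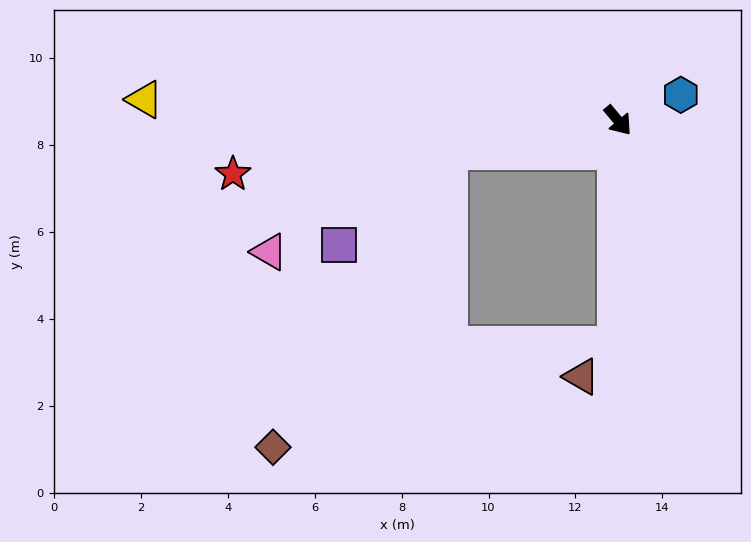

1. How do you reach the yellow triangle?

turn right 132°, forward 10.9 m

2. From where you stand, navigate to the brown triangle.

blocked — turn right 41°, forward 5.1 m, then turn right 45°, forward 1.1 m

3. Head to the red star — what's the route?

turn right 122°, forward 8.9 m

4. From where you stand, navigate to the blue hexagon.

turn left 72°, forward 1.6 m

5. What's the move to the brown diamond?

blocked — turn right 120°, forward 3.9 m, then turn left 49°, forward 7.9 m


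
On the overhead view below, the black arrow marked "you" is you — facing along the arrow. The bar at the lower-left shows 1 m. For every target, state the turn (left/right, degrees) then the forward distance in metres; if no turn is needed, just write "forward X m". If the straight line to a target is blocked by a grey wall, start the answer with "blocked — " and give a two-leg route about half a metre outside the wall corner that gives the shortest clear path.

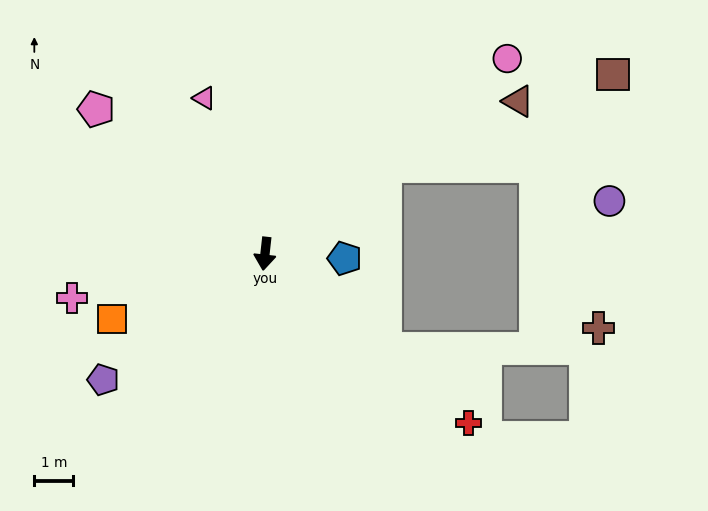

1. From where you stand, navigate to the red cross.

turn left 57°, forward 6.8 m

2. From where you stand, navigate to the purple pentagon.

turn right 46°, forward 5.3 m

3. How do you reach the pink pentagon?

turn right 124°, forward 5.7 m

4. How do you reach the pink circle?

turn left 135°, forward 8.0 m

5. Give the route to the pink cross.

turn right 71°, forward 5.1 m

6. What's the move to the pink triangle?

turn right 152°, forward 4.3 m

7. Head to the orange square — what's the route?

turn right 60°, forward 4.3 m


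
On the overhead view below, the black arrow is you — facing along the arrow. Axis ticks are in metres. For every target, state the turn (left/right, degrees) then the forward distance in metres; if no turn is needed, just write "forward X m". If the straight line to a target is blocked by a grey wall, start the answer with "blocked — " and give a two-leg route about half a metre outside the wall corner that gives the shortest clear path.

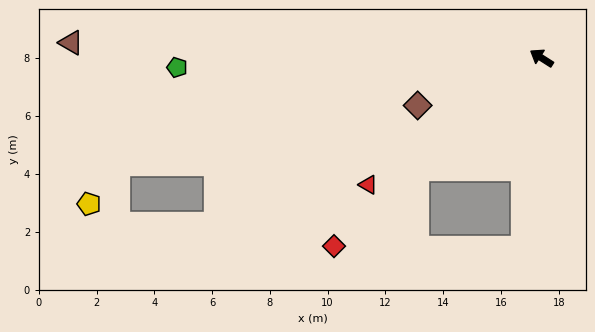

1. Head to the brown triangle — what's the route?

turn left 31°, forward 16.3 m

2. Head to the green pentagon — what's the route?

turn left 34°, forward 12.6 m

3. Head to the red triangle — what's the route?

turn left 69°, forward 7.4 m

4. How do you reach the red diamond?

turn left 75°, forward 9.7 m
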